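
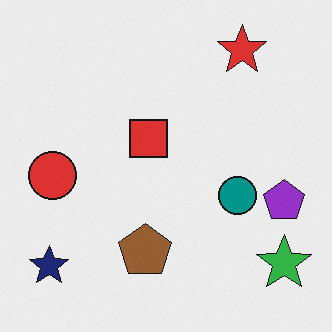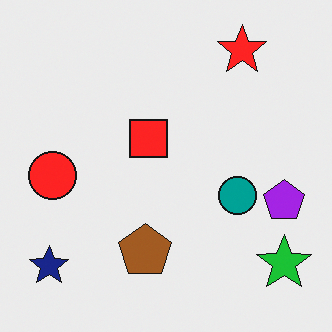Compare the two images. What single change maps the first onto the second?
Slightly oversaturated.

All colors are more vivid — a global saturation change.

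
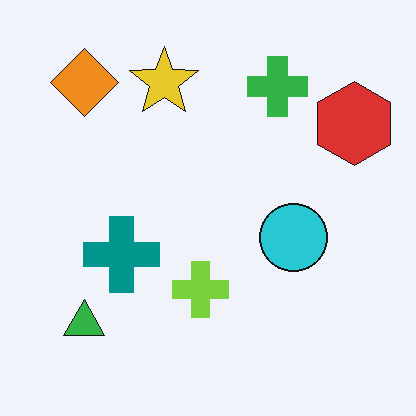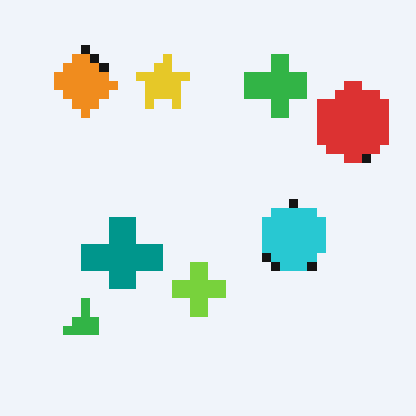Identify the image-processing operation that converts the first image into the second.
Coarsely pixelated.

Shapes are reduced to large square blocks; fine edges and outlines are lost — a downscale-then-upscale (mosaic) effect.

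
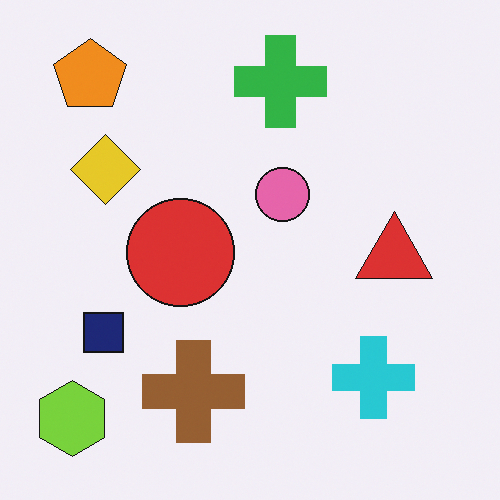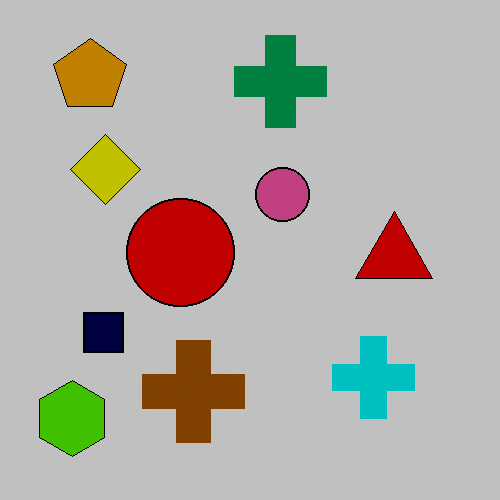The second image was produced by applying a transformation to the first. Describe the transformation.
The second image is the first heavily posterized to just a handful of flat colors.

Each flat color has snapped to a coarser quantized level — most visibly, the near-white background has dropped to a flat grey.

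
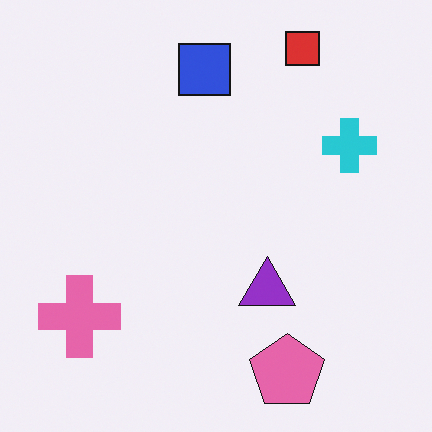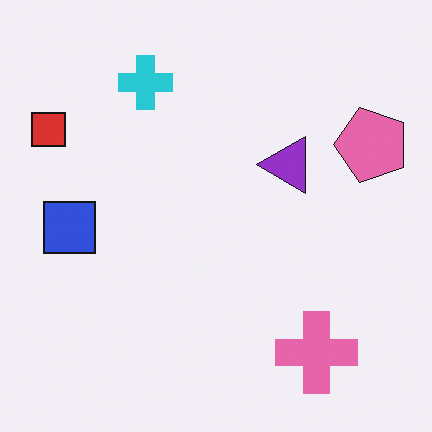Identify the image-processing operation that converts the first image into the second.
The image was rotated 90° counter-clockwise.

The red square sits in the top-right of the first image and the top-left of the second — consistent with a whole-image 90° counter-clockwise rotation.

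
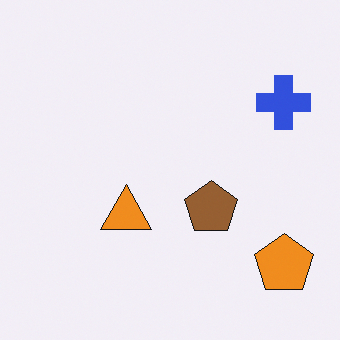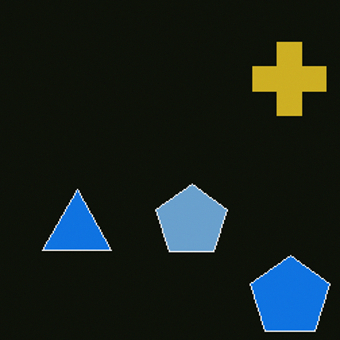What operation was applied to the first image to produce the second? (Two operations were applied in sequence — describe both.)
Cropped slightly and scaled back up, then color-inverted (negative).

The visible shapes are larger and the field of view is narrower; shapes near the original edges may be partly or wholly outside the frame — a crop-and-rescale. The light background has become dark and every shape's color is its complement — a photographic negative.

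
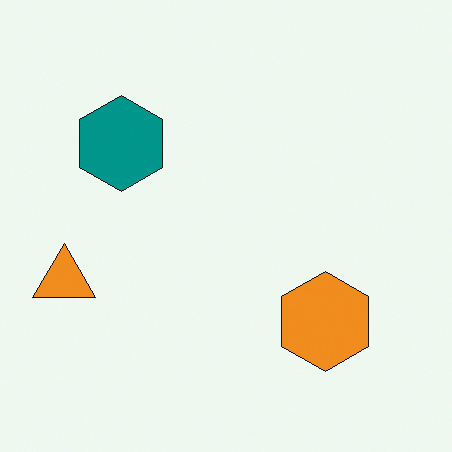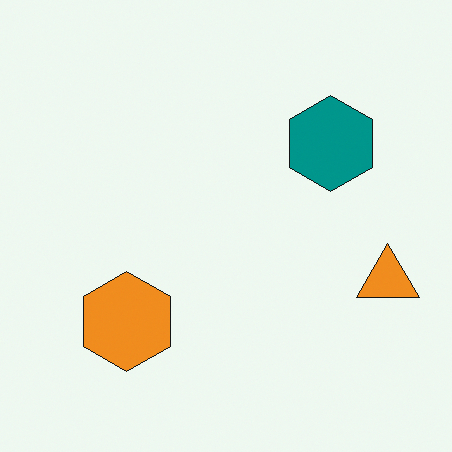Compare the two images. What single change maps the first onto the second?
This is the original image flipped horizontally (left ↔ right).

The orange triangle is in the left of the first image and the right of the second — shapes on opposite sides of the vertical midline have swapped in a mirror flip.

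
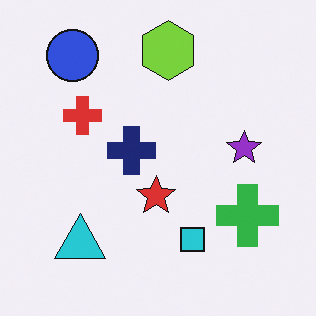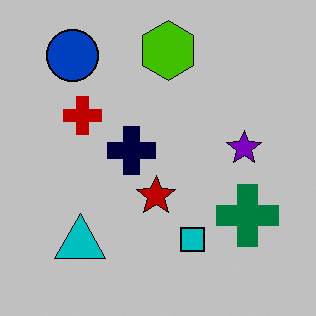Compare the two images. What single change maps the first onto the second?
This is the original image heavily posterized to just a handful of flat colors.

Each flat color has snapped to a coarser quantized level — most visibly, the near-white background has dropped to a flat grey.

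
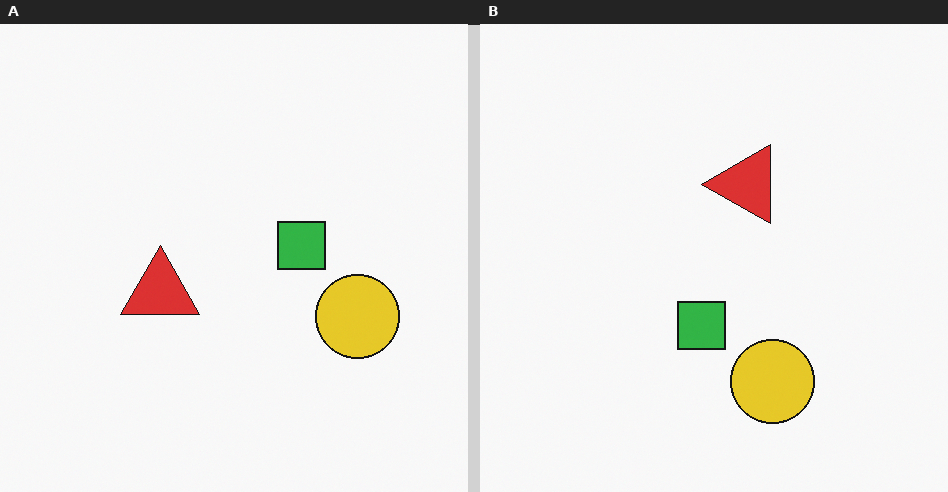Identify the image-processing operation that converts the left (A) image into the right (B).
Transposed (reflected across the top-left ↔ bottom-right diagonal).

Shapes have swapped their row and column positions — what was in the top-right is now in the bottom-left — a diagonal reflection.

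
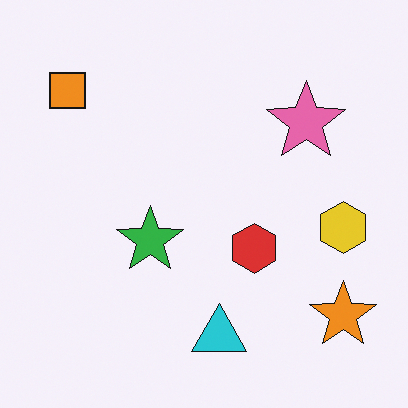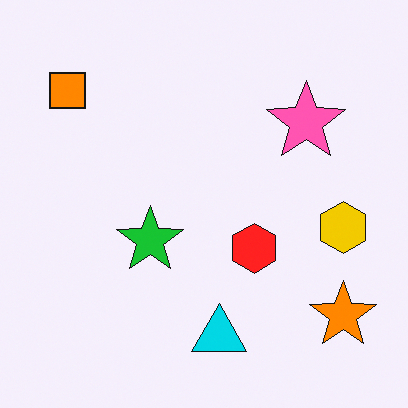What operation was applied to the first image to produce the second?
The transformation is: slightly oversaturated.

All colors are more vivid — a global saturation change.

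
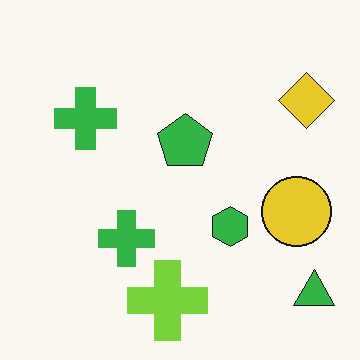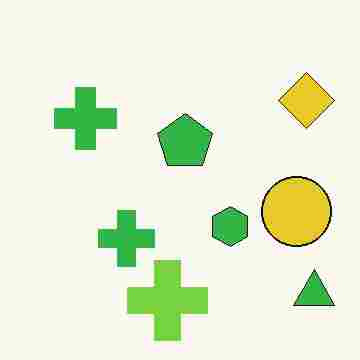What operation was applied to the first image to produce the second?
The image was degraded with heavy JPEG compression.

Blocky 8×8 compression artifacts appear around shape edges and the flat background shows ringing — characteristic JPEG degradation.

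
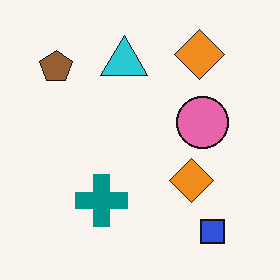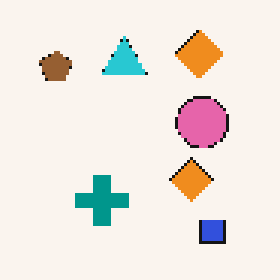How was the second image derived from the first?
Mildly pixelated.

Shapes are reduced to large square blocks; fine edges and outlines are lost — a downscale-then-upscale (mosaic) effect.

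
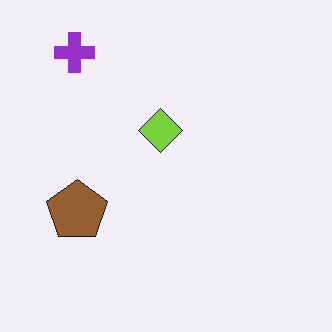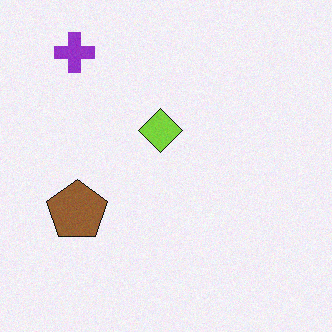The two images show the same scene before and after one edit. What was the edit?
The second image is the first degraded with light additive noise.

Random speckle covers the whole image, including the flat background.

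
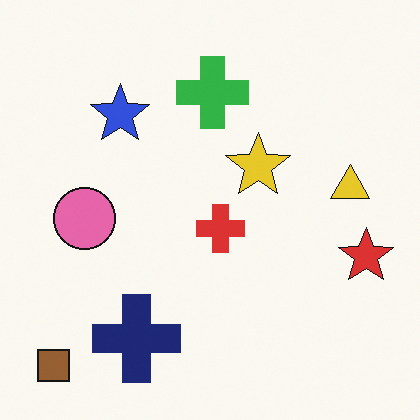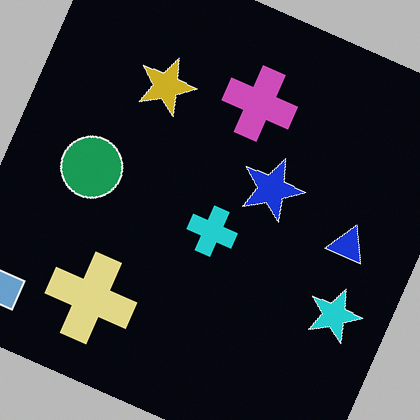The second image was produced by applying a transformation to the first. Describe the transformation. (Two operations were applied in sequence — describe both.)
It was rotated clockwise by a clearly visible amount, then color-inverted (negative).

Every shape is tilted by the same angle and the image corners show triangular fill wedges — a whole-image rotation by a non-right angle. The light background has become dark and every shape's color is its complement — a photographic negative.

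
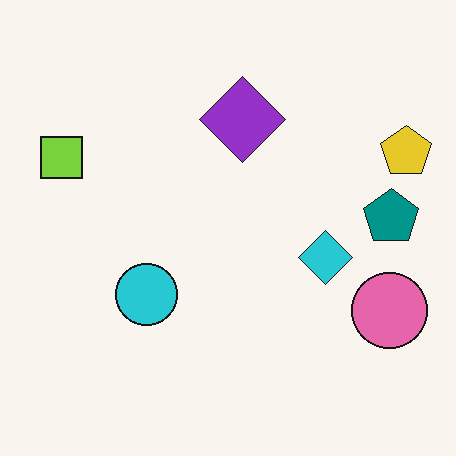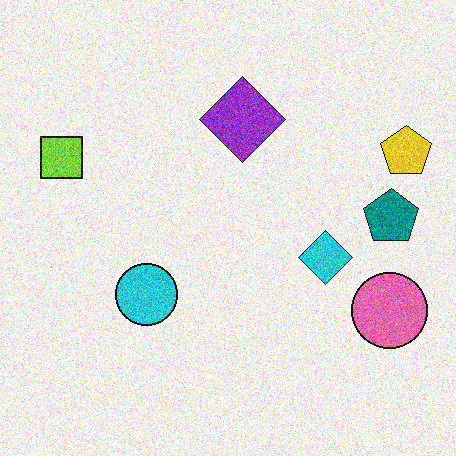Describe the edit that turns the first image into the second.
The second image is the first degraded with visible gaussian noise.

Random speckle covers the whole image, including the flat background.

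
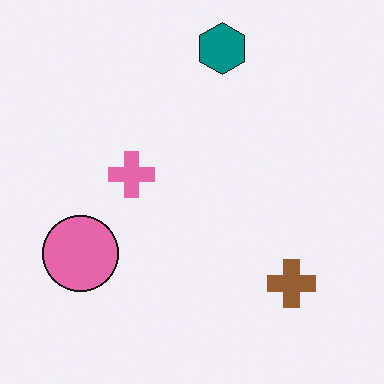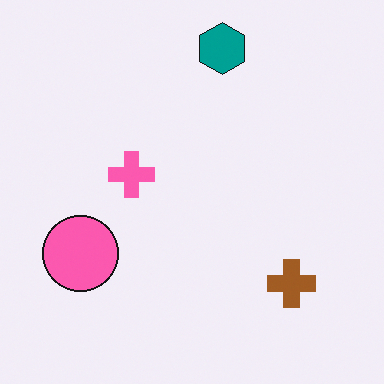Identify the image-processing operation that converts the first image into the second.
It was slightly oversaturated.

All colors are more vivid — a global saturation change.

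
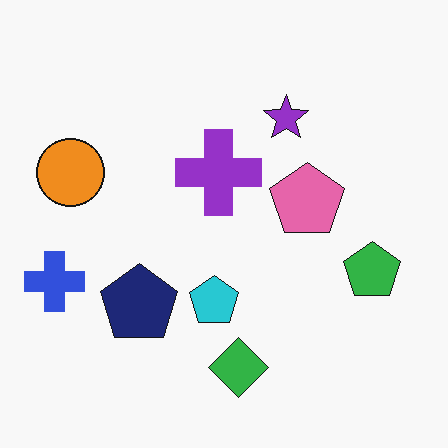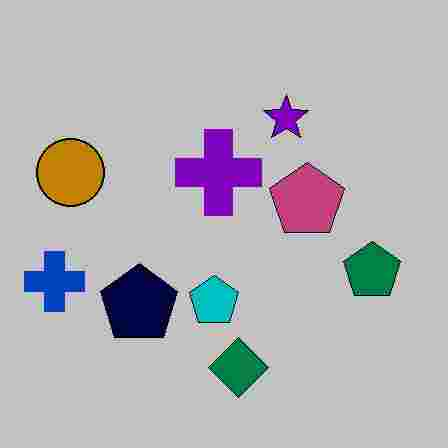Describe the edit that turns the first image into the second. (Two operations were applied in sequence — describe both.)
This is the original image aggressively posterized, then degraded with heavy JPEG compression.

Each flat color has snapped to a coarser quantized level — most visibly, the near-white background has dropped to a flat grey. Blocky 8×8 compression artifacts appear around shape edges and the flat background shows ringing — characteristic JPEG degradation.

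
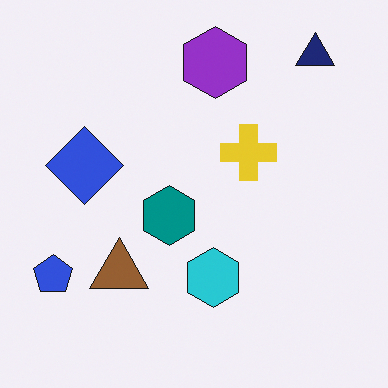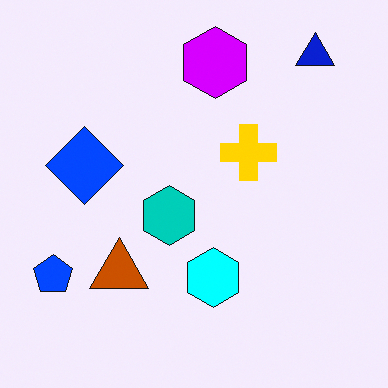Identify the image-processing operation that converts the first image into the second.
The transformation is: made much more vivid (saturation change).

All colors are more vivid — a global saturation change.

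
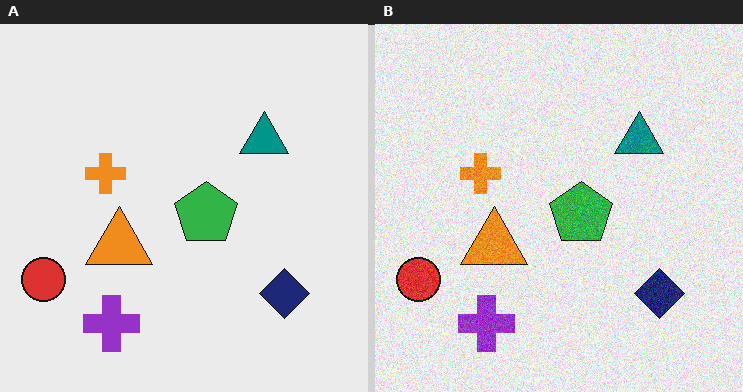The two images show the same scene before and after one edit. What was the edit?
This is the original image degraded with moderate additive noise.

Random speckle covers the whole image, including the flat background.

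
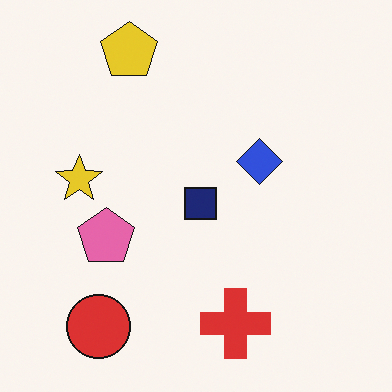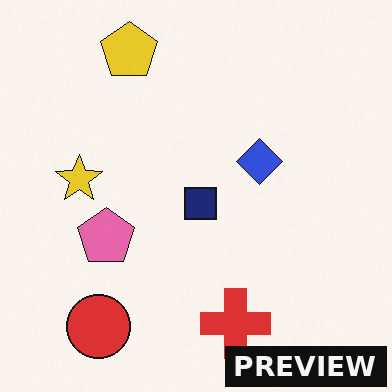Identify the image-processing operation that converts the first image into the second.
The second image is the first watermarked with the text "PREVIEW" in the lower-right corner.

A dark label reading "PREVIEW" appears in the lower-right corner.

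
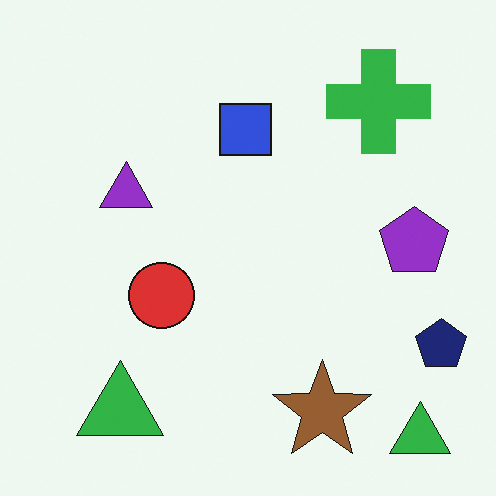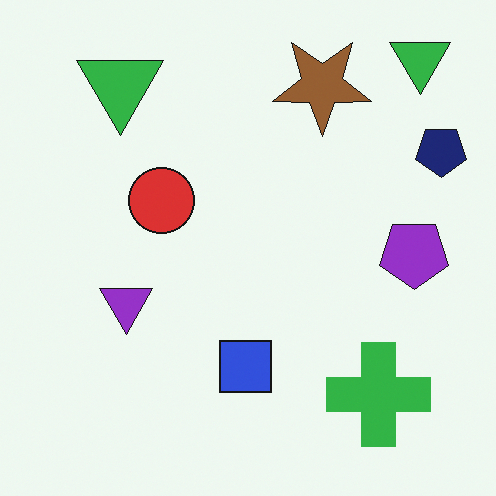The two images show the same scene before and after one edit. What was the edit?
The second image is the first flipped vertically (top ↔ bottom).

The brown star is in the bottom of the first image and the top of the second — shapes on opposite sides of the horizontal midline have swapped in a mirror flip.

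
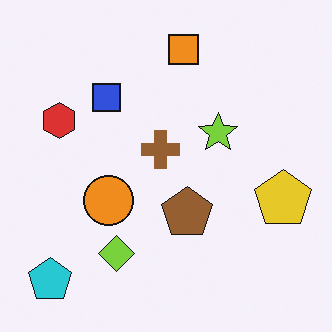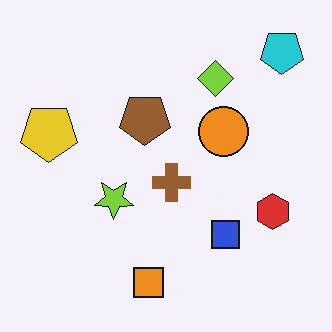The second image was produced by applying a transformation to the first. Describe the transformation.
Rotated 180°.

The cyan pentagon sits in the bottom-left of the first image and the top-right of the second — consistent with a whole-image 180° rotation.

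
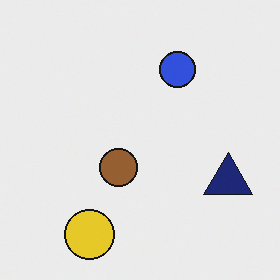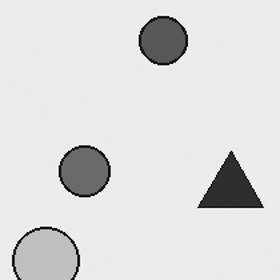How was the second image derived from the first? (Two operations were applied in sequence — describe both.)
The image was cropped to a modestly smaller region and rescaled, then converted to grayscale.

The visible shapes are larger and the field of view is narrower; shapes near the original edges may be partly or wholly outside the frame — a crop-and-rescale. All color is removed — every shape is now a shade of grey.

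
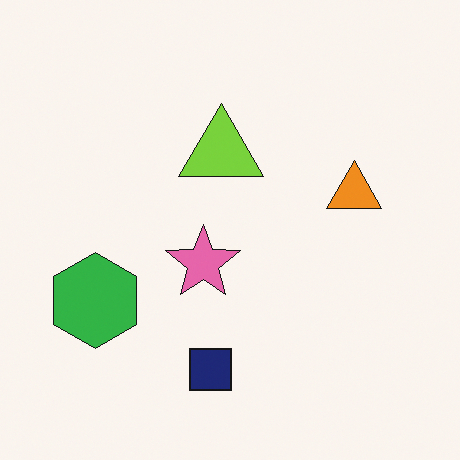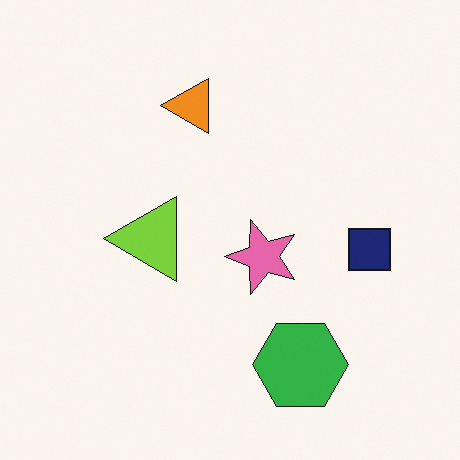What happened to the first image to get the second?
Rotated 90° counter-clockwise.

The green hexagon sits in the left of the first image and the bottom of the second — consistent with a whole-image 90° counter-clockwise rotation.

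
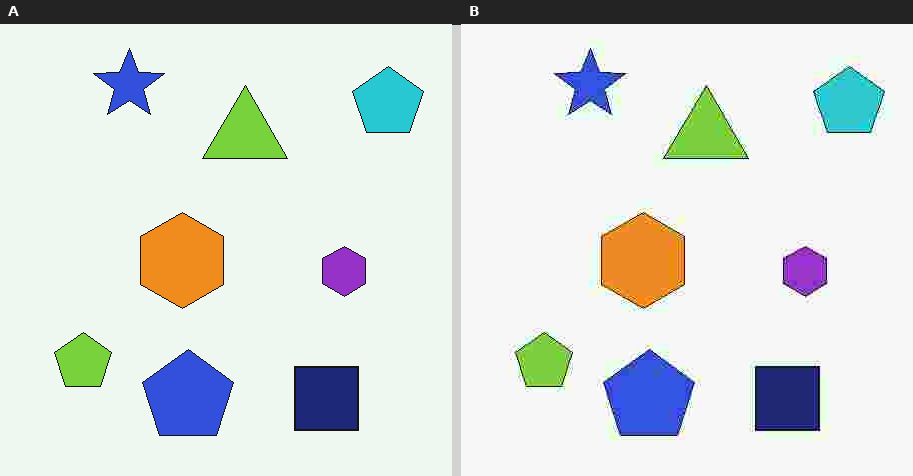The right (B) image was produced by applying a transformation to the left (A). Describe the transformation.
Heavily JPEG-compressed with obvious blocking artifacts.

Blocky 8×8 compression artifacts appear around shape edges and the flat background shows ringing — characteristic JPEG degradation.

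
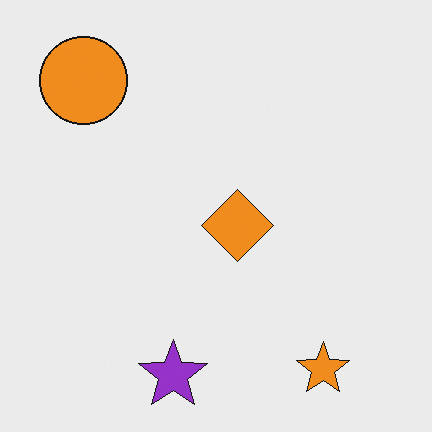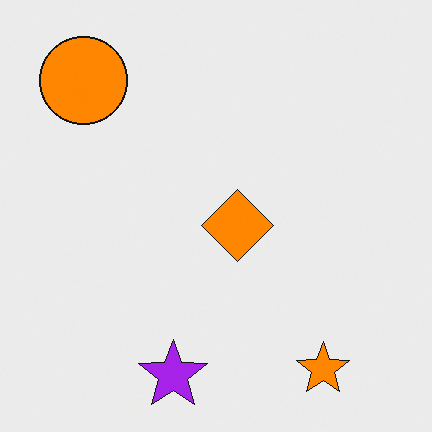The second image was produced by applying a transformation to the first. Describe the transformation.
The second image is the first slightly oversaturated.

All colors are more vivid — a global saturation change.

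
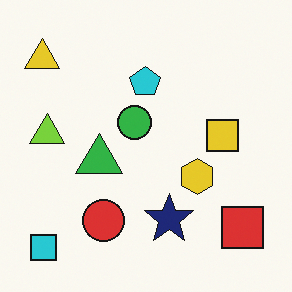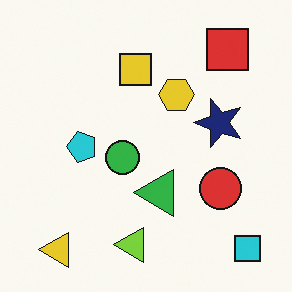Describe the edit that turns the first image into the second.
The second image is the first rotated 90° counter-clockwise.

The cyan square sits in the bottom-left of the first image and the bottom-right of the second — consistent with a whole-image 90° counter-clockwise rotation.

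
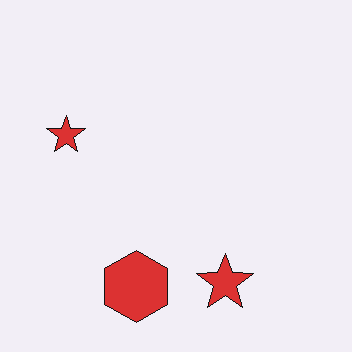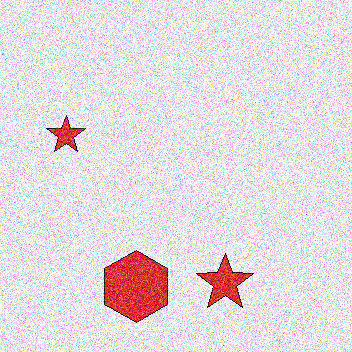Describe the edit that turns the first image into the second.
The transformation is: degraded with strong gaussian noise.

Random speckle covers the whole image, including the flat background.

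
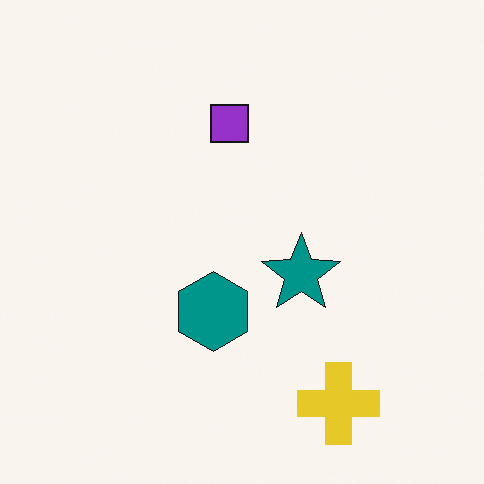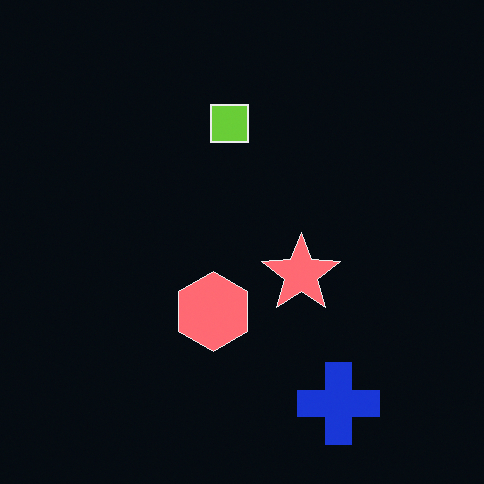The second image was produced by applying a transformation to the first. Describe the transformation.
The transformation is: color-inverted (negative).

The light background has become dark and every shape's color is its complement — a photographic negative.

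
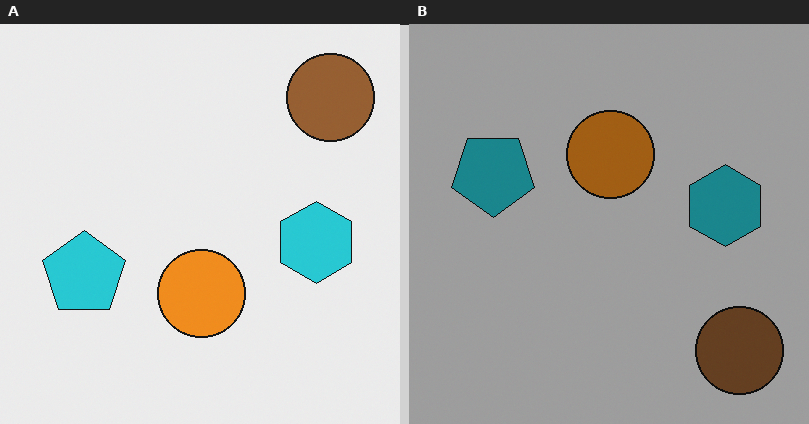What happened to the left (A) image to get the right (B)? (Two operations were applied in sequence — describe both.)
This is the original image flipped vertically (top ↔ bottom), then substantially darkened.

The brown circle is in the top-right of the left (A) image and the bottom-right of the right (B) — shapes on opposite sides of the horizontal midline have swapped in a mirror flip. Every pixel — background and shapes alike — is uniformly darkened.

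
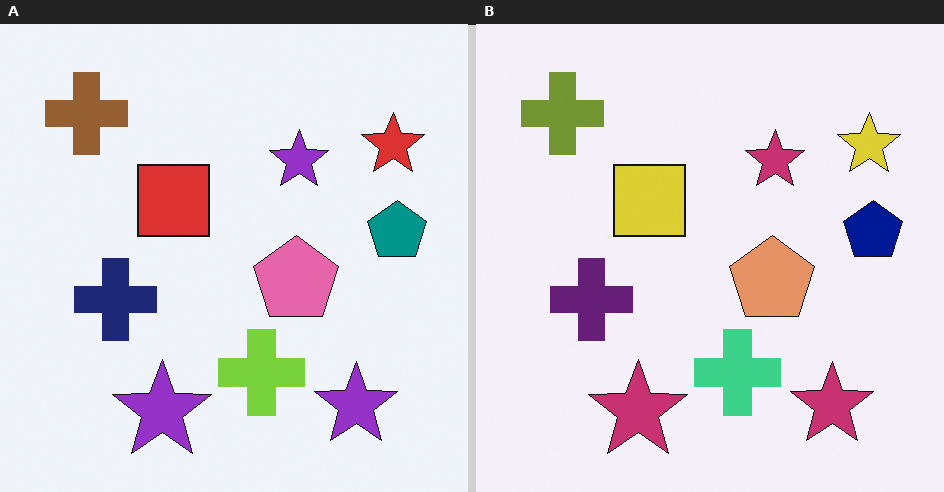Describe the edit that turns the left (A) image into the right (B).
The right (B) image is the left (A) hue-shifted slightly.

Every shape's color has rotated by the same amount around the hue wheel — a uniform hue shift.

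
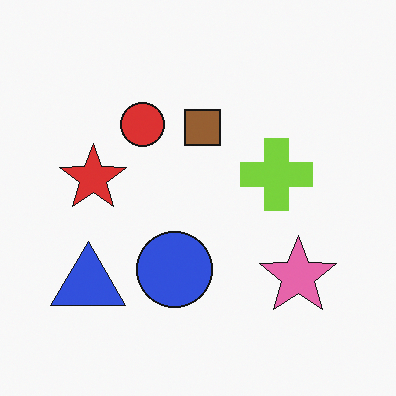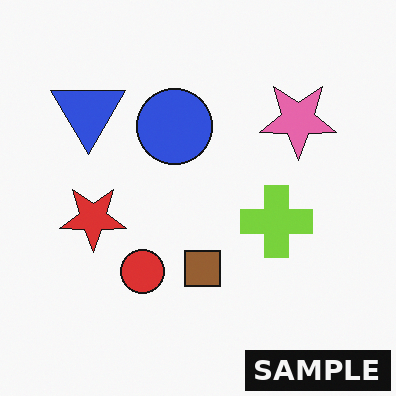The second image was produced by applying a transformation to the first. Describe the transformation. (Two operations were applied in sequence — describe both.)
The transformation is: flipped vertically (top ↔ bottom), then watermarked with the text "SAMPLE" in the lower-right corner.

The blue triangle is in the bottom-left of the first image and the top-left of the second — shapes on opposite sides of the horizontal midline have swapped in a mirror flip. A dark label reading "SAMPLE" appears in the lower-right corner.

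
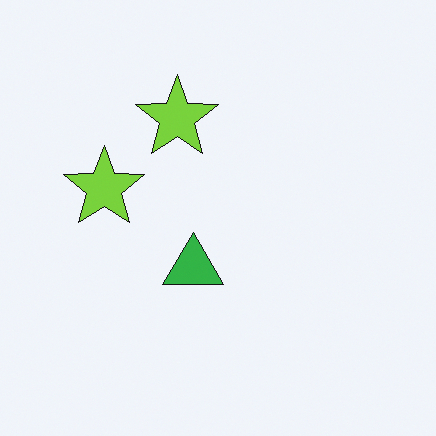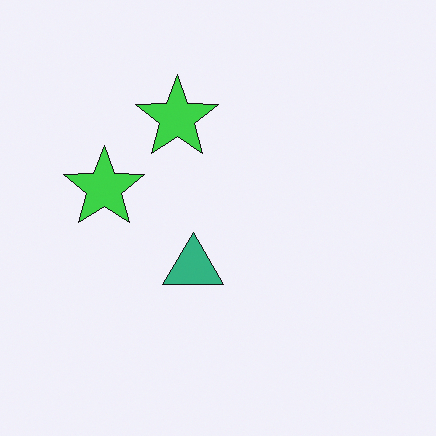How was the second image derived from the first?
The transformation is: hue-shifted by a small amount.

Every shape's color has rotated by the same amount around the hue wheel — a uniform hue shift.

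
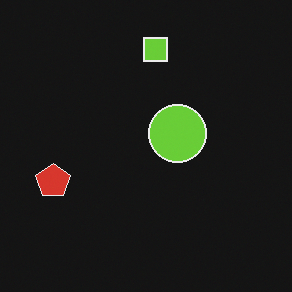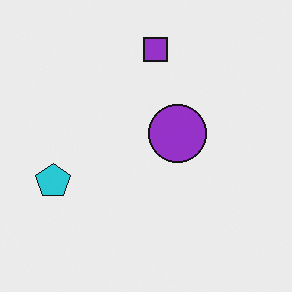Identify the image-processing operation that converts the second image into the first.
The transformation is: color-inverted (negative).

The light background has become dark and every shape's color is its complement — a photographic negative.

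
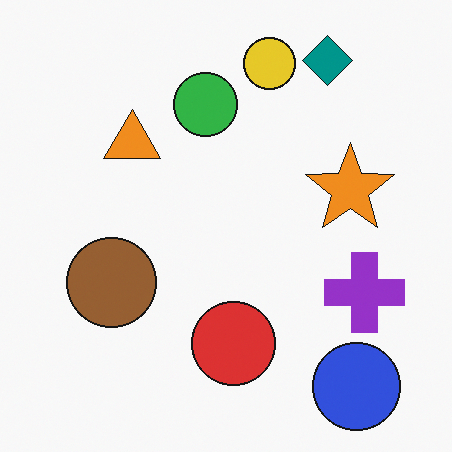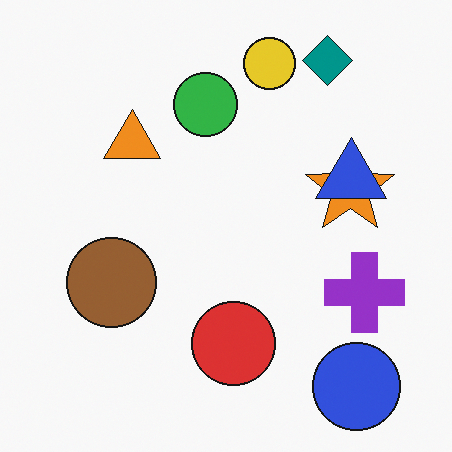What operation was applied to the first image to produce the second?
It was overlaid with an additional blue triangle.

A blue triangle appears in the second image that is absent from the first.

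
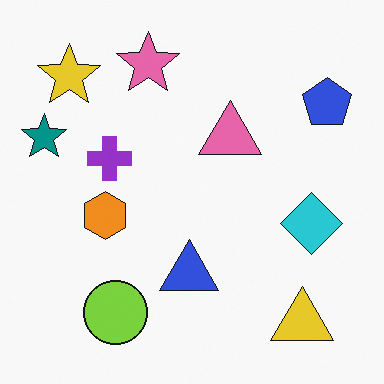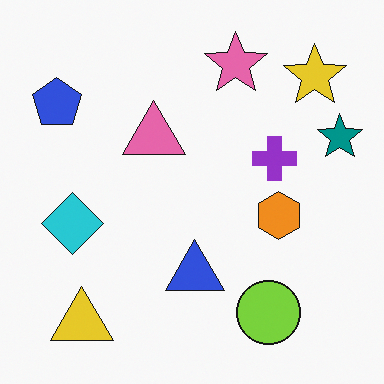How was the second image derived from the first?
It was flipped horizontally (left ↔ right).

The teal star is in the left of the first image and the right of the second — shapes on opposite sides of the vertical midline have swapped in a mirror flip.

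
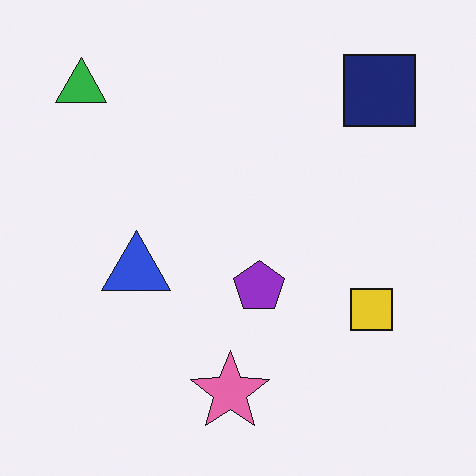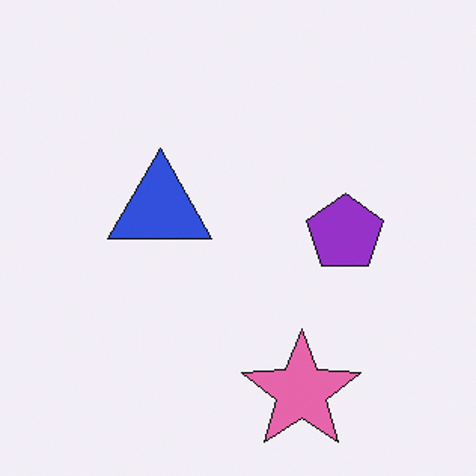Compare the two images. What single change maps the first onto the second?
The transformation is: cropped slightly and scaled back up.

The visible shapes are larger and the field of view is narrower; shapes near the original edges may be partly or wholly outside the frame — a crop-and-rescale.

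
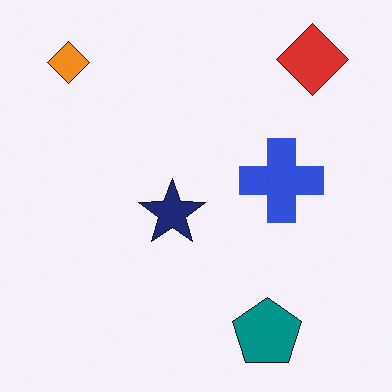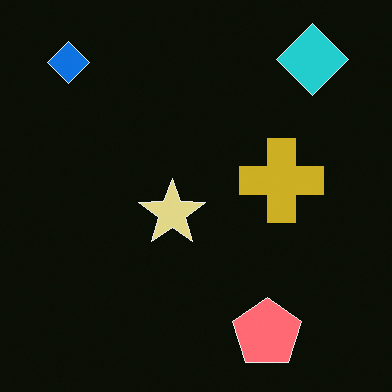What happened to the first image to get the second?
This is the original image color-inverted (negative).

The light background has become dark and every shape's color is its complement — a photographic negative.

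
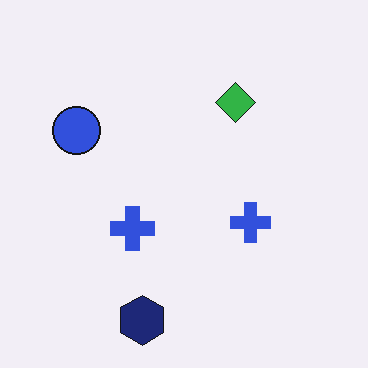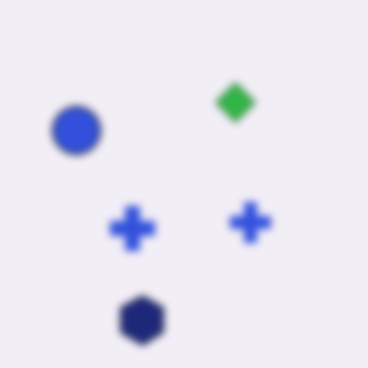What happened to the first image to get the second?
Moderately blurred.

Shape edges and outlines are uniformly softened across the whole image.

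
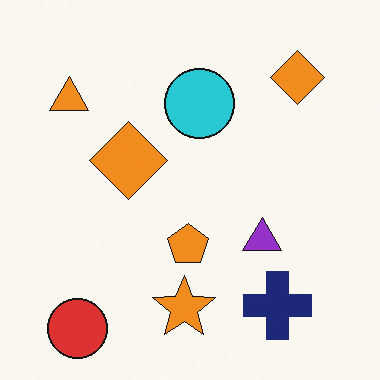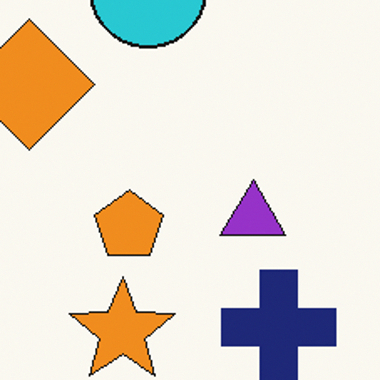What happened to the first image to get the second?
It was cropped tightly and scaled back up.

The visible shapes are larger and the field of view is narrower; shapes near the original edges may be partly or wholly outside the frame — a crop-and-rescale.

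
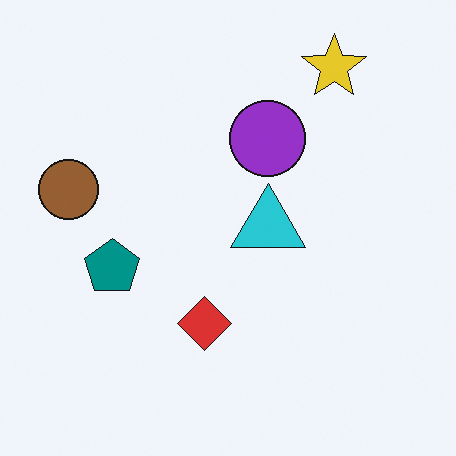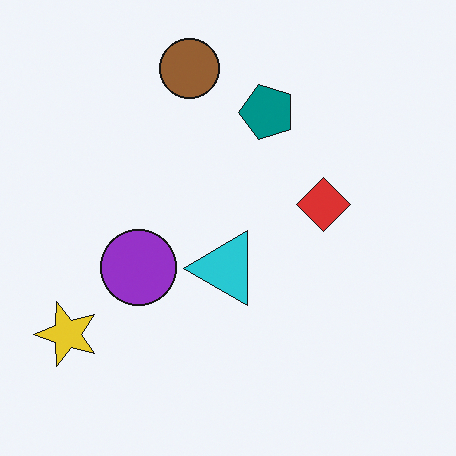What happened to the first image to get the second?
The transformation is: transposed (reflected across the top-left ↔ bottom-right diagonal).

Shapes have swapped their row and column positions — what was in the top-right is now in the bottom-left — a diagonal reflection.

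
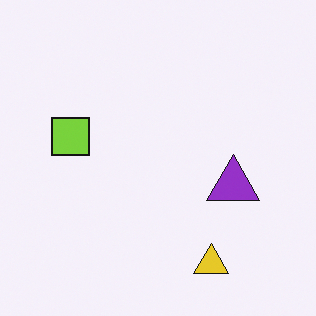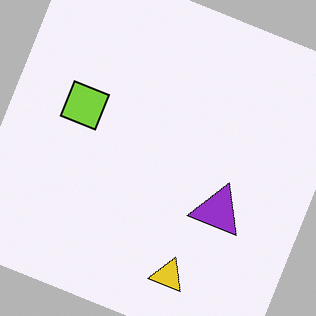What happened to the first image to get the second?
This is the original image rotated clockwise by a clearly visible amount.

Every shape is tilted by the same angle and the image corners show triangular fill wedges — a whole-image rotation by a non-right angle.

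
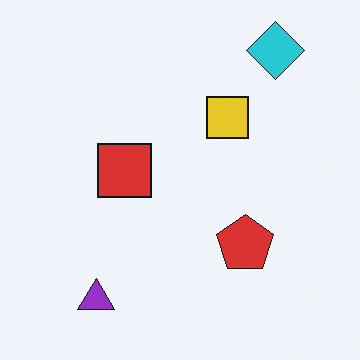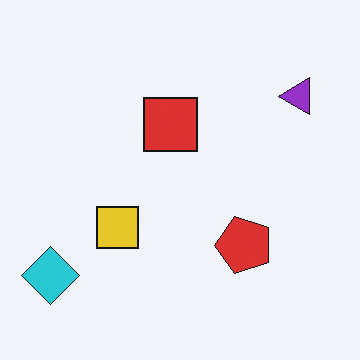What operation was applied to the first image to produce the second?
The transformation is: transposed (reflected across the top-left ↔ bottom-right diagonal).

Shapes have swapped their row and column positions — what was in the top-right is now in the bottom-left — a diagonal reflection.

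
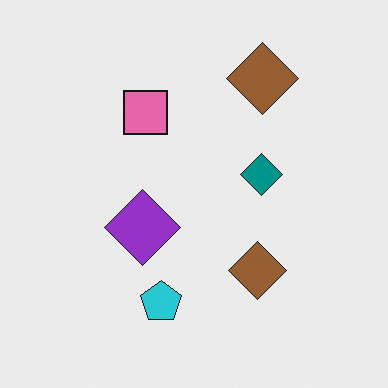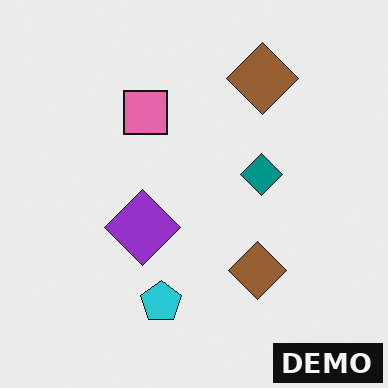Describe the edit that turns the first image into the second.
It was watermarked with the text "DEMO" in the lower-right corner.

A dark label reading "DEMO" appears in the lower-right corner.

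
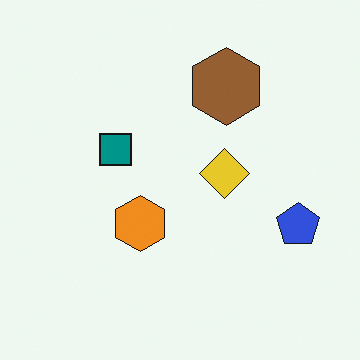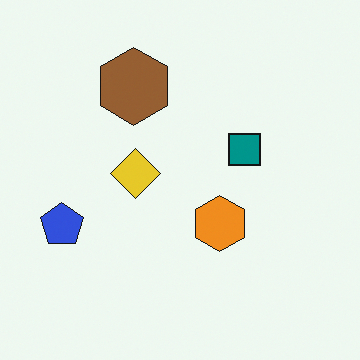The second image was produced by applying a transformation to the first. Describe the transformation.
The image was flipped horizontally (left ↔ right).

The blue pentagon is in the right of the first image and the left of the second — shapes on opposite sides of the vertical midline have swapped in a mirror flip.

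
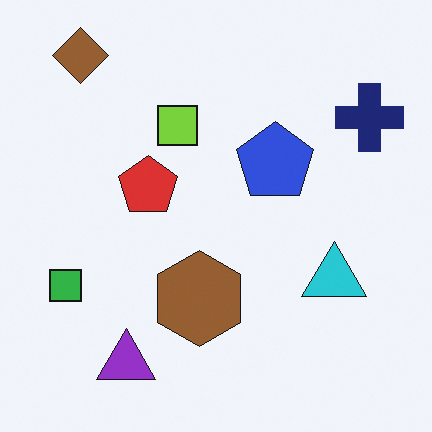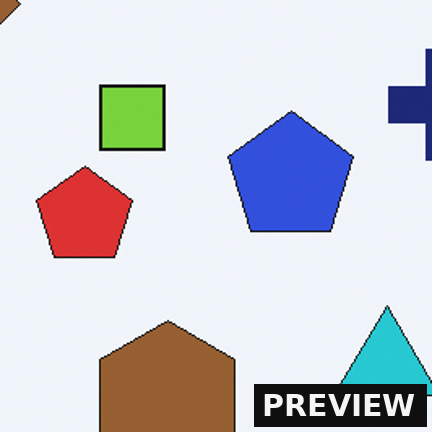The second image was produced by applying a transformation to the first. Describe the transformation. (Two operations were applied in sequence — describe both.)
The image was cropped tightly and scaled back up, then watermarked with the text "PREVIEW" in the lower-right corner.

The visible shapes are larger and the field of view is narrower; shapes near the original edges may be partly or wholly outside the frame — a crop-and-rescale. A dark label reading "PREVIEW" appears in the lower-right corner.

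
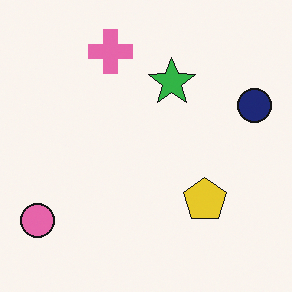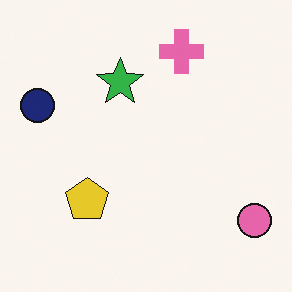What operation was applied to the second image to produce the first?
Flipped horizontally (left ↔ right).

The navy circle is in the left of the second image and the right of the first — shapes on opposite sides of the vertical midline have swapped in a mirror flip.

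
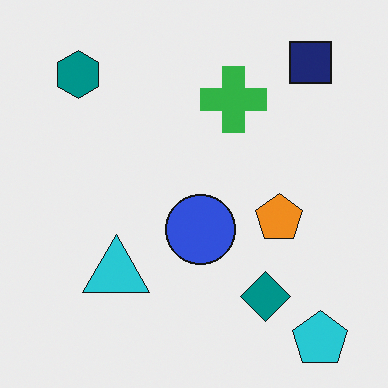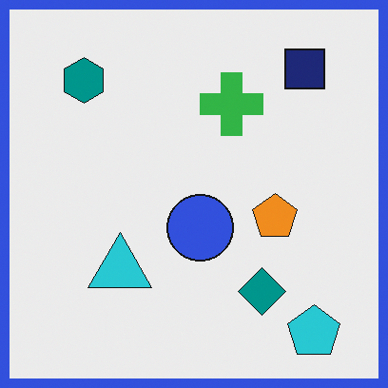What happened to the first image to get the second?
The transformation is: framed with a blue border.

A solid blue frame runs around the edge of the second image, with the content slightly shrunk inside it.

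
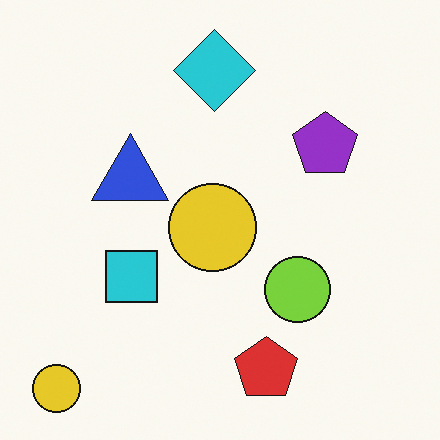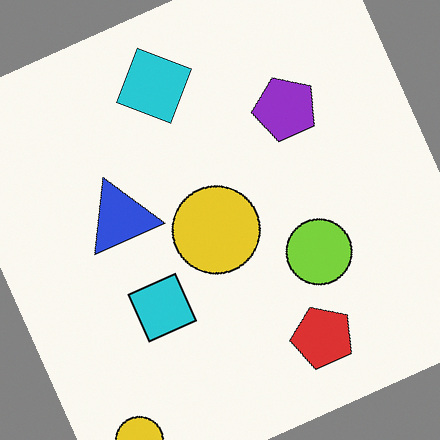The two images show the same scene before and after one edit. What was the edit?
It was rotated counter-clockwise by a clearly visible amount.

Every shape is tilted by the same angle and the image corners show triangular fill wedges — a whole-image rotation by a non-right angle.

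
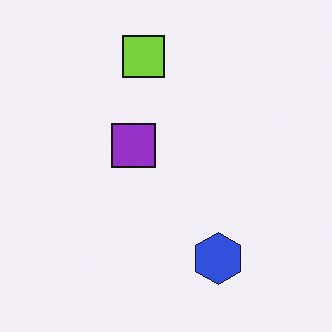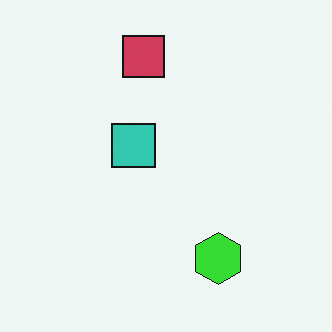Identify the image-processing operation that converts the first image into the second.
This is the original image hue-shifted by a large amount.

Every shape's color has rotated by the same amount around the hue wheel — a uniform hue shift.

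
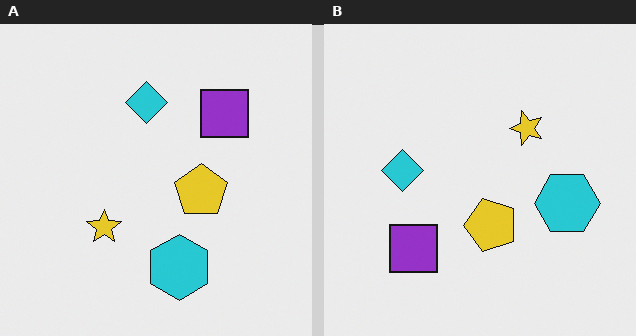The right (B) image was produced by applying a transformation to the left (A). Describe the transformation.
The transformation is: transposed (reflected across the top-left ↔ bottom-right diagonal).

Shapes have swapped their row and column positions — what was in the top-right is now in the bottom-left — a diagonal reflection.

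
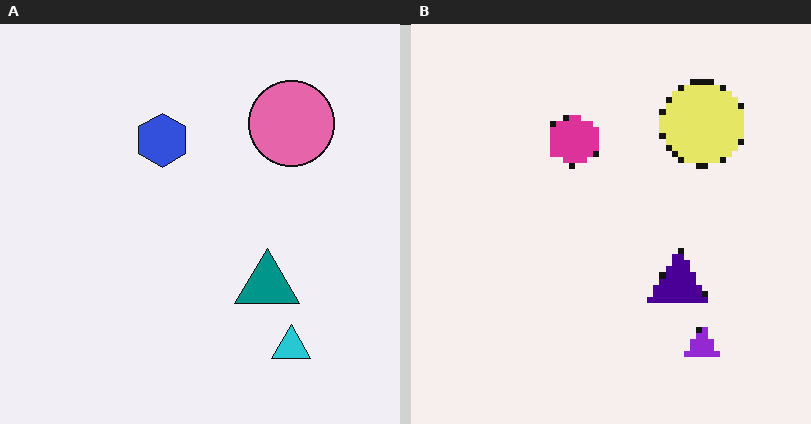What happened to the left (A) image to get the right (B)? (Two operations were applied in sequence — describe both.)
The image was pixelated into visible square blocks, then hue-shifted by a moderate amount.

Shapes are reduced to large square blocks; fine edges and outlines are lost — a downscale-then-upscale (mosaic) effect. Every shape's color has rotated by the same amount around the hue wheel — a uniform hue shift.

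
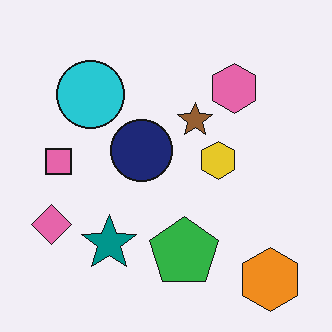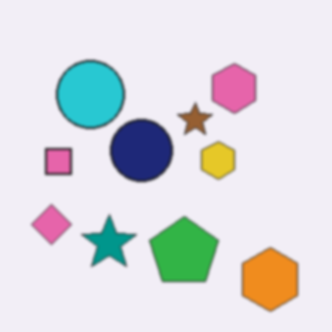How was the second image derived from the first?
It was given a subtle gaussian blur.

Shape edges and outlines are uniformly softened across the whole image.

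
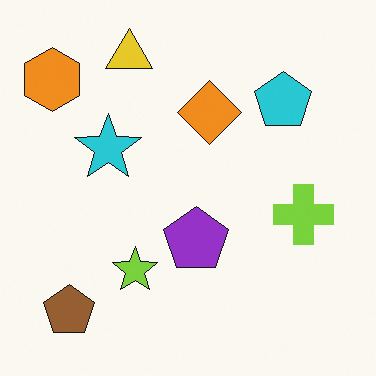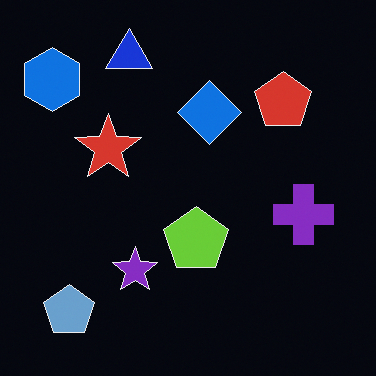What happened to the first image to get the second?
This is the original image color-inverted (negative).

The light background has become dark and every shape's color is its complement — a photographic negative.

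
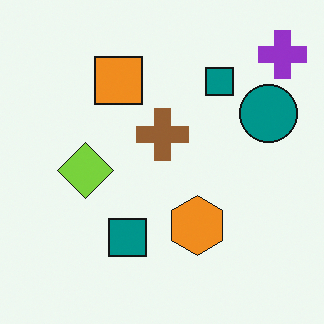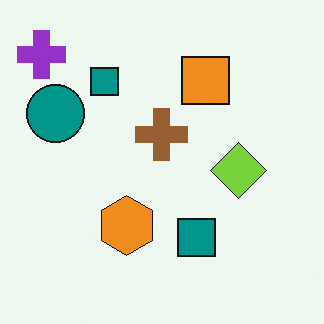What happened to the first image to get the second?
The transformation is: flipped horizontally (left ↔ right).

The purple cross is in the top-right of the first image and the top-left of the second — shapes on opposite sides of the vertical midline have swapped in a mirror flip.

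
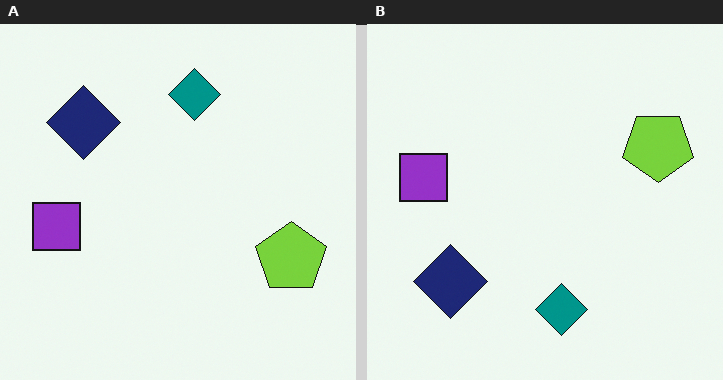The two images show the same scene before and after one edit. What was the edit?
It was flipped vertically (top ↔ bottom).

The teal diamond is in the top of the left (A) image and the bottom of the right (B) — shapes on opposite sides of the horizontal midline have swapped in a mirror flip.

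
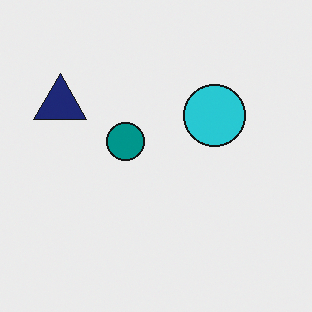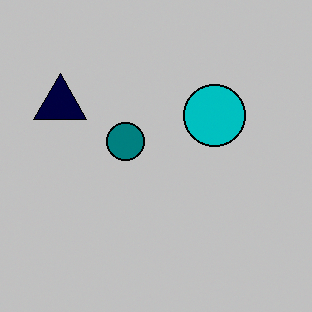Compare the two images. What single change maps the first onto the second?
Aggressively posterized.

Each flat color has snapped to a coarser quantized level — most visibly, the near-white background has dropped to a flat grey.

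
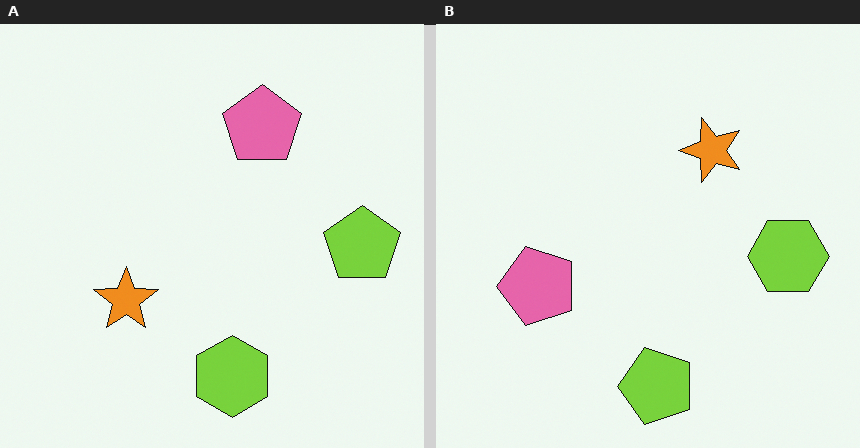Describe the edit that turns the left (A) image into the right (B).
It was transposed (reflected across the top-left ↔ bottom-right diagonal).

Shapes have swapped their row and column positions — what was in the top-right is now in the bottom-left — a diagonal reflection.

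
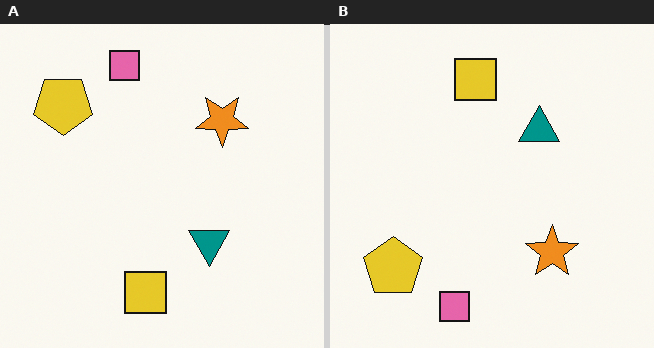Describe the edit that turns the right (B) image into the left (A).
The image was flipped vertically (top ↔ bottom).

The pink square is in the bottom of the right (B) image and the top of the left (A) — shapes on opposite sides of the horizontal midline have swapped in a mirror flip.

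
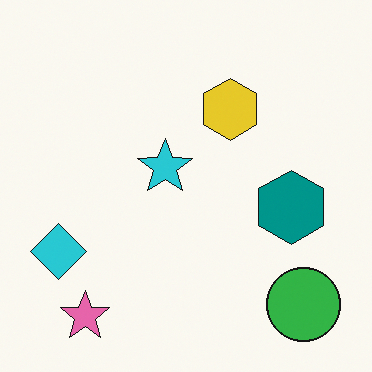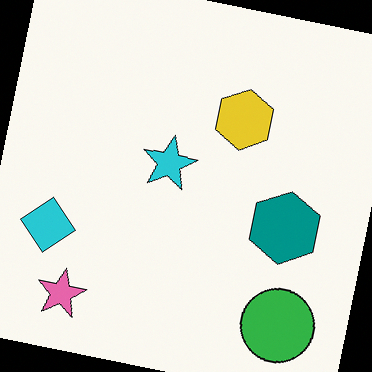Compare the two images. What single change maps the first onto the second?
The second image is the first rotated clockwise by a small amount.

Every shape is tilted by the same angle and the image corners show triangular fill wedges — a whole-image rotation by a non-right angle.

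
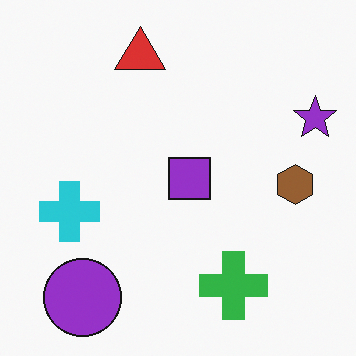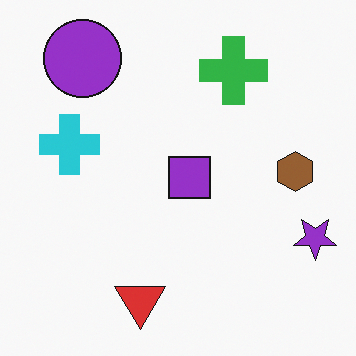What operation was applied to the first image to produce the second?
The second image is the first flipped vertically (top ↔ bottom).

The red triangle is in the top of the first image and the bottom of the second — shapes on opposite sides of the horizontal midline have swapped in a mirror flip.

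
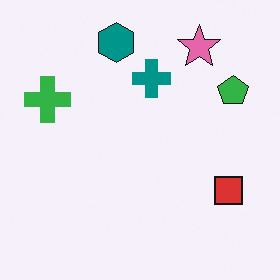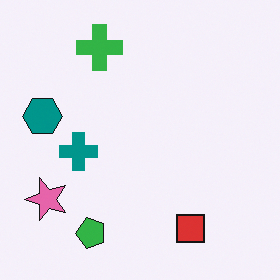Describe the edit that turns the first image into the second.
This is the original image transposed (reflected across the top-left ↔ bottom-right diagonal).

Shapes have swapped their row and column positions — what was in the top-right is now in the bottom-left — a diagonal reflection.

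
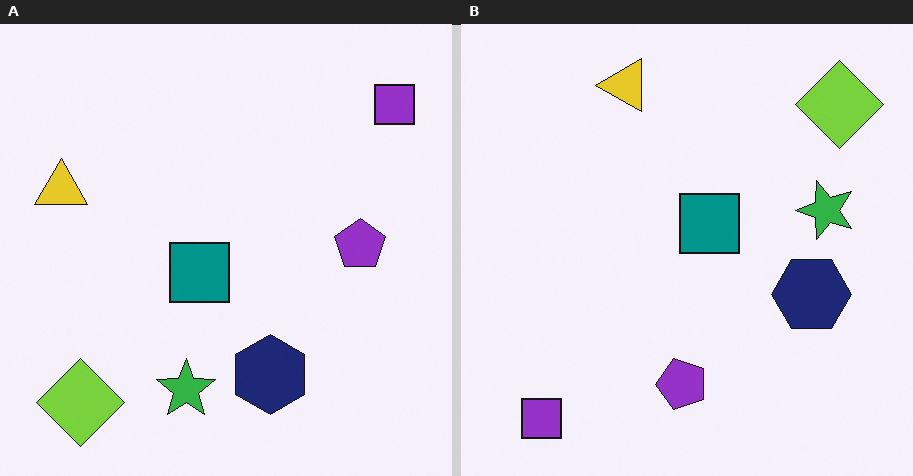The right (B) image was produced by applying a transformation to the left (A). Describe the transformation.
The image was transposed (reflected across the top-left ↔ bottom-right diagonal).

Shapes have swapped their row and column positions — what was in the top-right is now in the bottom-left — a diagonal reflection.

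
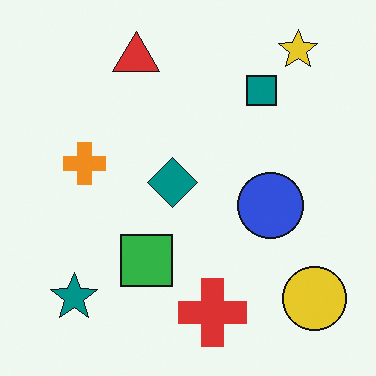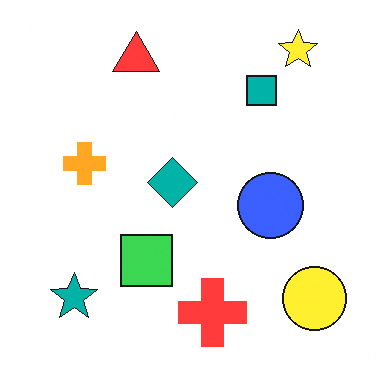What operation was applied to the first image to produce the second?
This is the original image brightened a little.

Every pixel — background and shapes alike — is uniformly brightened.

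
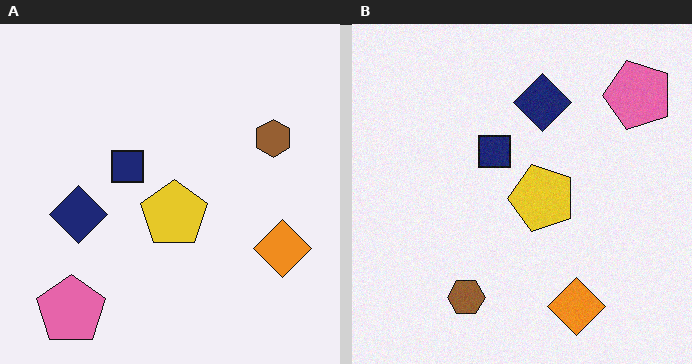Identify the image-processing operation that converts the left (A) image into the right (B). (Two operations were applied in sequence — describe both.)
It was transposed (reflected across the top-left ↔ bottom-right diagonal), then degraded with a light layer of grain.

Shapes have swapped their row and column positions — what was in the top-right is now in the bottom-left — a diagonal reflection. Random speckle covers the whole image, including the flat background.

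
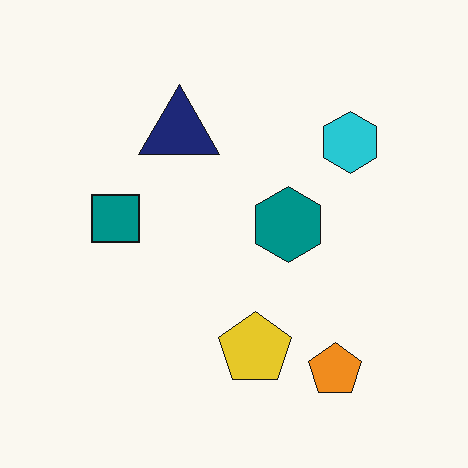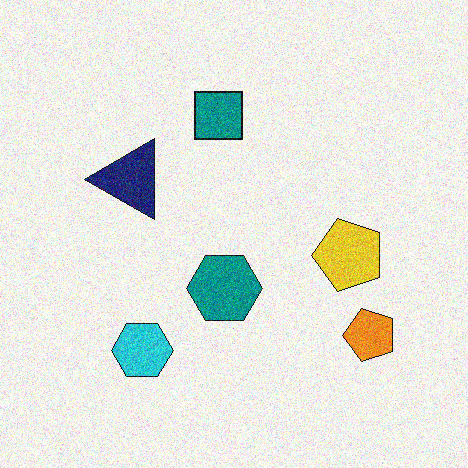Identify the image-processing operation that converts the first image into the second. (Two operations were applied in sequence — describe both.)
It was transposed (reflected across the top-left ↔ bottom-right diagonal), then degraded with moderate additive noise.

Shapes have swapped their row and column positions — what was in the top-right is now in the bottom-left — a diagonal reflection. Random speckle covers the whole image, including the flat background.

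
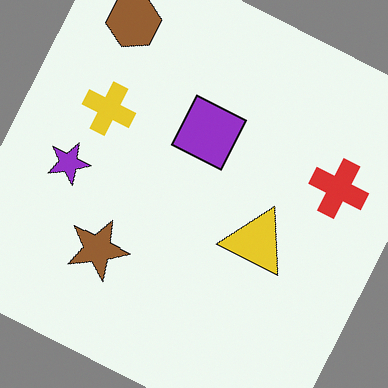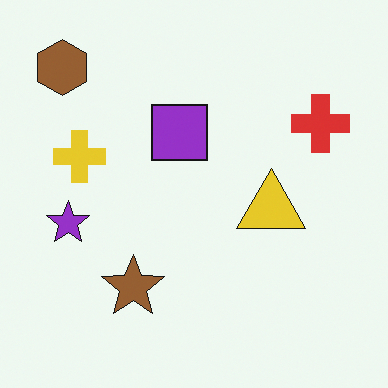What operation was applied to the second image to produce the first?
Rotated clockwise by a moderate amount.

Every shape is tilted by the same angle and the image corners show triangular fill wedges — a whole-image rotation by a non-right angle.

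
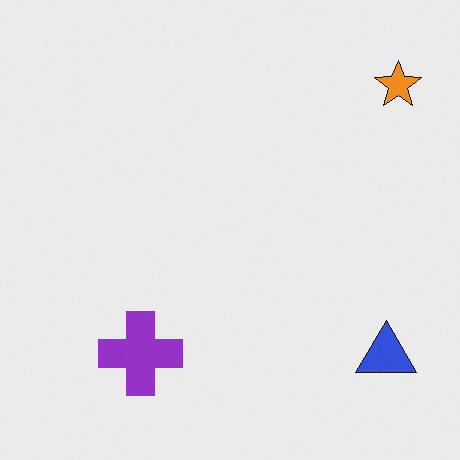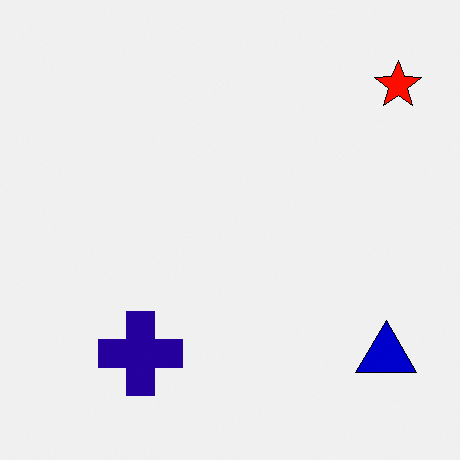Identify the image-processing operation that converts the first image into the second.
This is the original image boosted in contrast.

Tones are pushed away from mid-grey across the whole image — a global contrast change.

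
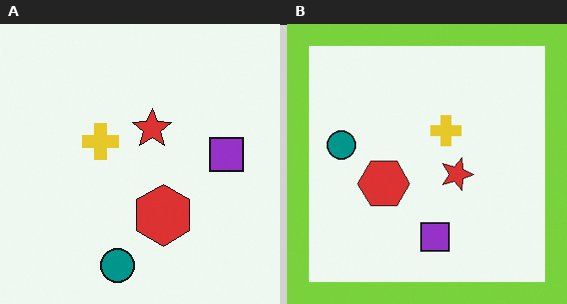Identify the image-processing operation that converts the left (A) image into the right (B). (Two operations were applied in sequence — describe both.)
This is the original image rotated 90° clockwise, then framed with a lime border.

The teal circle sits in the bottom of the left (A) image and the left of the right (B) — consistent with a whole-image 90° clockwise rotation. A solid lime frame runs around the edge of the right (B) image, with the content slightly shrunk inside it.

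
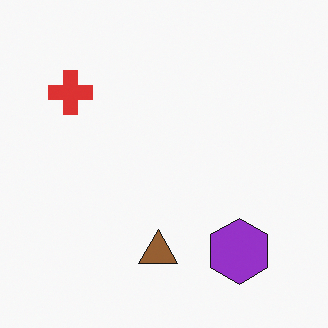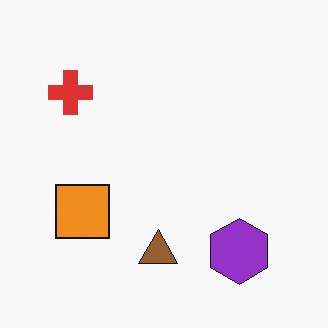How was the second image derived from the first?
This is the original image overlaid with an additional orange square.

An orange square appears in the second image that is absent from the first.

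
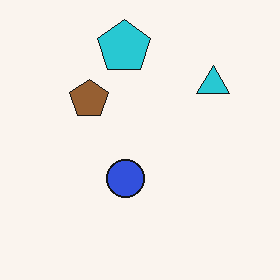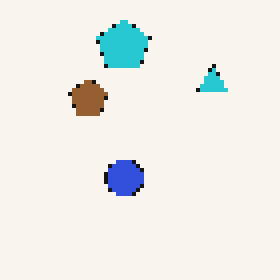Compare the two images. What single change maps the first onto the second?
Mildly pixelated.

Shapes are reduced to large square blocks; fine edges and outlines are lost — a downscale-then-upscale (mosaic) effect.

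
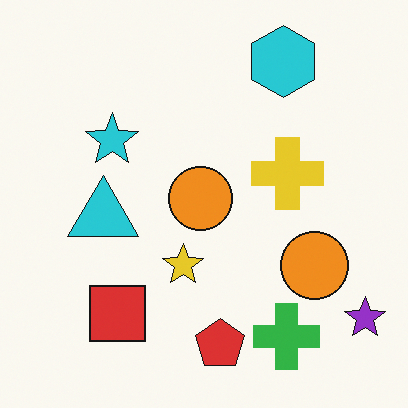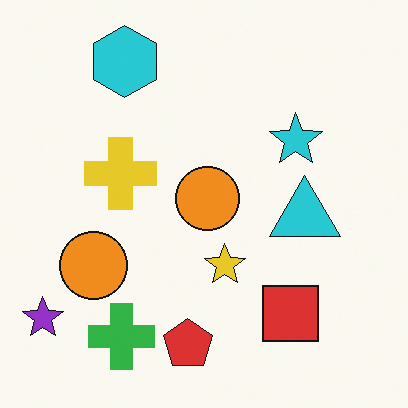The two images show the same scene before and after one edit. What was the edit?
The transformation is: flipped horizontally (left ↔ right).

The purple star is in the bottom-right of the first image and the bottom-left of the second — shapes on opposite sides of the vertical midline have swapped in a mirror flip.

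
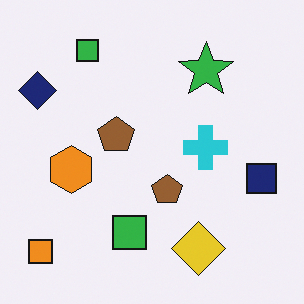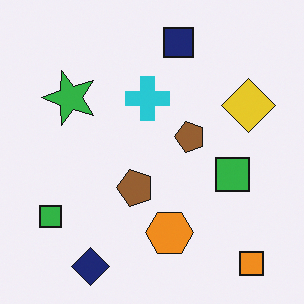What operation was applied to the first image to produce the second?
This is the original image rotated 90° counter-clockwise.

The orange square sits in the bottom-left of the first image and the bottom-right of the second — consistent with a whole-image 90° counter-clockwise rotation.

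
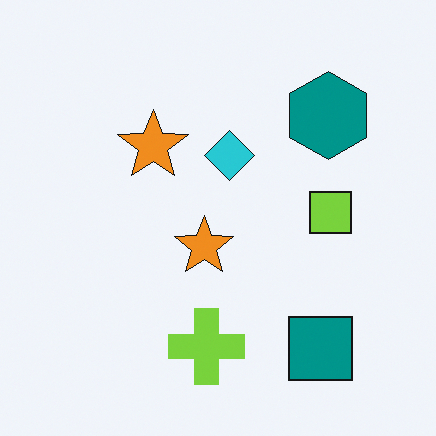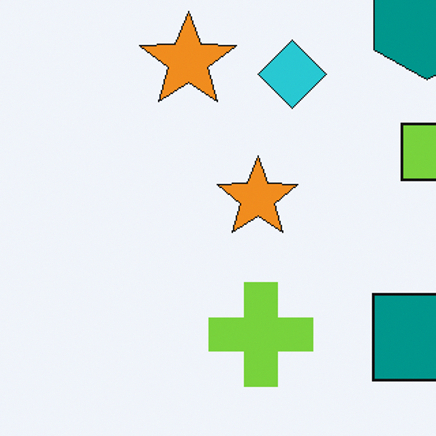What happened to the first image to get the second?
The transformation is: cropped slightly and scaled back up.

The visible shapes are larger and the field of view is narrower; shapes near the original edges may be partly or wholly outside the frame — a crop-and-rescale.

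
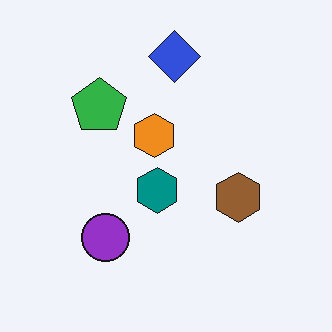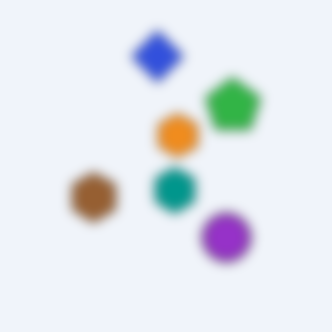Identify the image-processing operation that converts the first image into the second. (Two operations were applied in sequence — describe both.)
The second image is the first heavily blurred, then flipped horizontally (left ↔ right).

Shape edges and outlines are uniformly softened across the whole image. The brown hexagon is in the right of the first image and the left of the second — shapes on opposite sides of the vertical midline have swapped in a mirror flip.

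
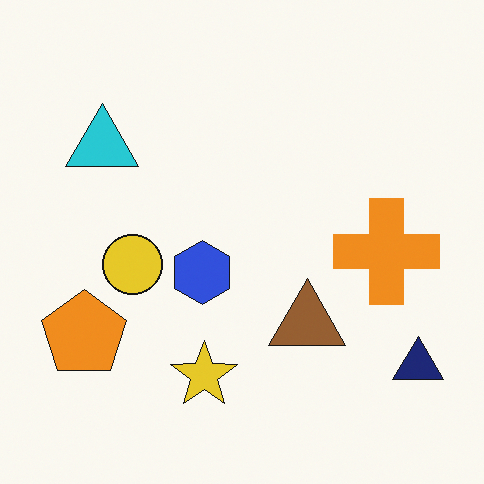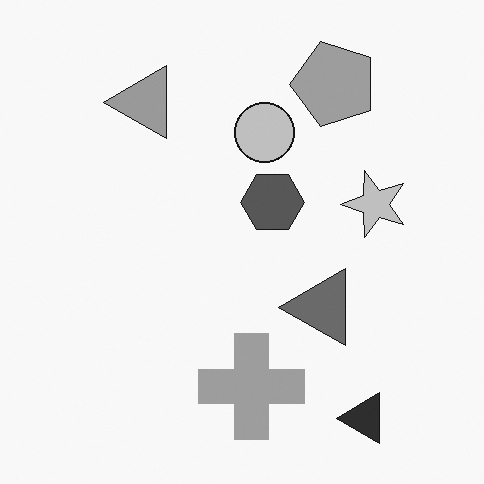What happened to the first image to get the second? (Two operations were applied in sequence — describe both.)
The image was converted to grayscale, then transposed (reflected across the top-left ↔ bottom-right diagonal).

All color is removed — every shape is now a shade of grey. Shapes have swapped their row and column positions — what was in the top-right is now in the bottom-left — a diagonal reflection.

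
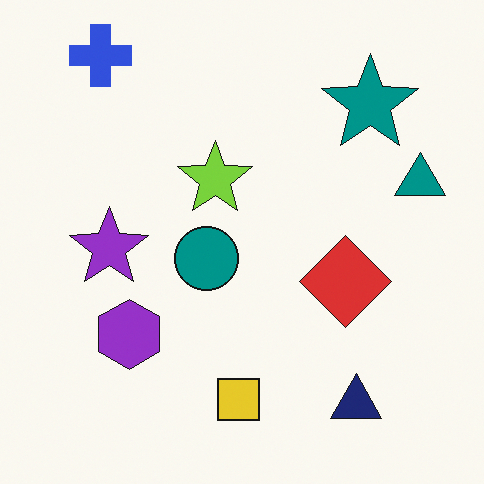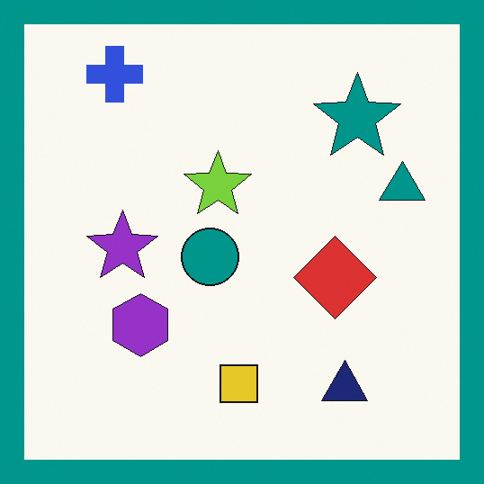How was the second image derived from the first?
The transformation is: framed with a teal border.

A solid teal frame runs around the edge of the second image, with the content slightly shrunk inside it.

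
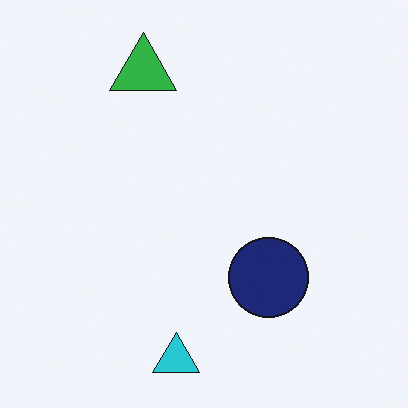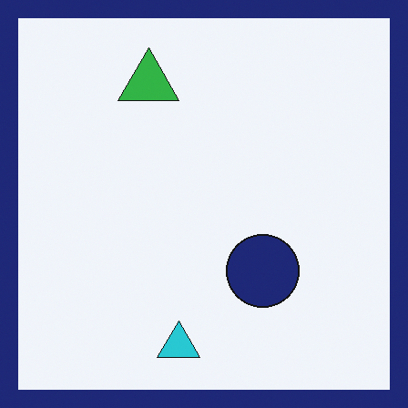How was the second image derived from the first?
This is the original image framed with a navy border.

A solid navy frame runs around the edge of the second image, with the content slightly shrunk inside it.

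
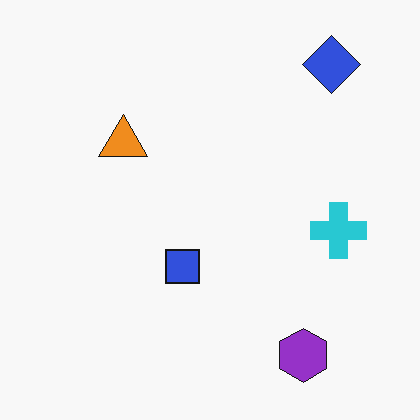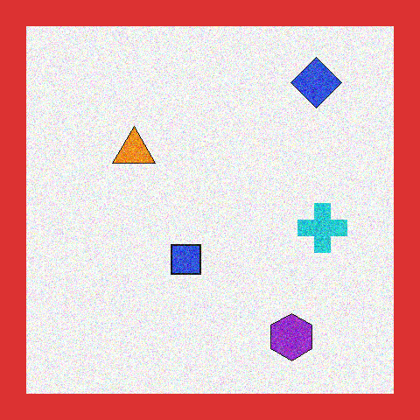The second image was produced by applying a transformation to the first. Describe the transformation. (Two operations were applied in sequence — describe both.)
It was degraded with strong gaussian noise, then framed with a red border.

Random speckle covers the whole image, including the flat background. A solid red frame runs around the edge of the second image, with the content slightly shrunk inside it.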